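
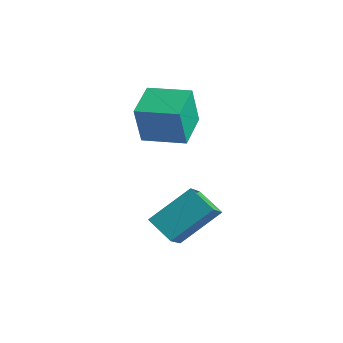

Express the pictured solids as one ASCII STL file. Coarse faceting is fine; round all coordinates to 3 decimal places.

solid 
facet normal -0.870 -0.058 0.490
outer loop
vertex 0.255 2.451 -1.654
vertex -0.308 3.456 -2.534
vertex -0.4 0.907 -2.999
endloop
endfacet
facet normal 0.389 -0.693 0.607
outer loop
vertex 0.748 0.984 -3.646
vertex 0.255 2.451 -1.654
vertex -0.4 0.907 -2.999
endloop
endfacet
facet normal -0.870 -0.058 0.490
outer loop
vertex -0.4 0.907 -2.999
vertex -0.308 3.456 -2.534
vertex -0.963 1.912 -3.879
endloop
endfacet
facet normal -0.304 -0.718 -0.626
outer loop
vertex -0.963 1.912 -3.879
vertex 0.748 0.984 -3.646
vertex -0.4 0.907 -2.999
endloop
endfacet
facet normal 0.304 0.718 0.626
outer loop
vertex 0.255 2.451 -1.654
vertex 0.84 3.533 -3.181
vertex -0.308 3.456 -2.534
endloop
endfacet
facet normal 0.389 -0.693 0.607
outer loop
vertex 1.403 2.528 -2.301
vertex 0.255 2.451 -1.654
vertex 0.748 0.984 -3.646
endloop
endfacet
facet normal 0.304 0.718 0.626
outer loop
vertex 1.403 2.528 -2.301
vertex 0.84 3.533 -3.181
vertex 0.255 2.451 -1.654
endloop
endfacet
facet normal -0.389 0.693 -0.607
outer loop
vertex -0.308 3.456 -2.534
vertex 0.84 3.533 -3.181
vertex -0.963 1.912 -3.879
endloop
endfacet
facet normal -0.304 -0.718 -0.626
outer loop
vertex 0.185 1.989 -4.526
vertex 0.748 0.984 -3.646
vertex -0.963 1.912 -3.879
endloop
endfacet
facet normal -0.389 0.693 -0.607
outer loop
vertex -0.963 1.912 -3.879
vertex 0.84 3.533 -3.181
vertex 0.185 1.989 -4.526
endloop
endfacet
facet normal 0.870 0.058 -0.490
outer loop
vertex 0.185 1.989 -4.526
vertex 1.403 2.528 -2.301
vertex 0.748 0.984 -3.646
endloop
endfacet
facet normal 0.870 0.058 -0.490
outer loop
vertex 0.84 3.533 -3.181
vertex 1.403 2.528 -2.301
vertex 0.185 1.989 -4.526
endloop
endfacet
facet normal -0.492 0.840 0.226
outer loop
vertex -3.61 3.794 1.657
vertex -2.028 4.68 1.809
vertex -3.684 4.234 -0.138
endloop
endfacet
facet normal -0.869 -0.487 -0.084
outer loop
vertex -2.832 2.78 -0.529
vertex -3.61 3.794 1.657
vertex -3.684 4.234 -0.138
endloop
endfacet
facet normal -0.492 0.841 0.226
outer loop
vertex -3.684 4.234 -0.138
vertex -2.028 4.68 1.809
vertex -2.101 5.12 0.014
endloop
endfacet
facet normal -0.040 0.238 -0.971
outer loop
vertex -2.101 5.12 0.014
vertex -2.832 2.78 -0.529
vertex -3.684 4.234 -0.138
endloop
endfacet
facet normal 0.040 -0.238 0.971
outer loop
vertex -3.61 3.794 1.657
vertex -1.176 3.226 1.418
vertex -2.028 4.68 1.809
endloop
endfacet
facet normal -0.870 -0.486 -0.084
outer loop
vertex -2.759 2.34 1.266
vertex -3.61 3.794 1.657
vertex -2.832 2.78 -0.529
endloop
endfacet
facet normal 0.040 -0.238 0.971
outer loop
vertex -2.759 2.34 1.266
vertex -1.176 3.226 1.418
vertex -3.61 3.794 1.657
endloop
endfacet
facet normal 0.869 0.487 0.084
outer loop
vertex -2.028 4.68 1.809
vertex -1.176 3.226 1.418
vertex -2.101 5.12 0.014
endloop
endfacet
facet normal -0.040 0.238 -0.971
outer loop
vertex -1.25 3.666 -0.377
vertex -2.832 2.78 -0.529
vertex -2.101 5.12 0.014
endloop
endfacet
facet normal 0.870 0.487 0.083
outer loop
vertex -2.101 5.12 0.014
vertex -1.176 3.226 1.418
vertex -1.25 3.666 -0.377
endloop
endfacet
facet normal 0.492 -0.840 -0.226
outer loop
vertex -1.25 3.666 -0.377
vertex -2.759 2.34 1.266
vertex -2.832 2.78 -0.529
endloop
endfacet
facet normal 0.492 -0.841 -0.226
outer loop
vertex -1.176 3.226 1.418
vertex -2.759 2.34 1.266
vertex -1.25 3.666 -0.377
endloop
endfacet

endsolid


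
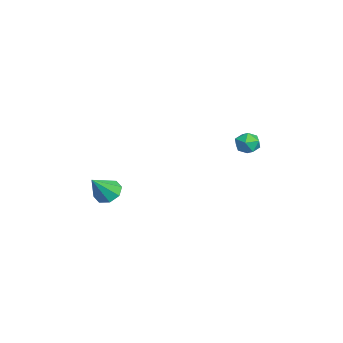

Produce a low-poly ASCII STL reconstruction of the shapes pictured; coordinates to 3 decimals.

solid 
facet normal 0.564 0.253 0.786
outer loop
vertex -1.831 3.589 2.542
vertex -2.115 3.109 2.9
vertex -1.568 2.981 2.549
endloop
endfacet
facet normal 0.903 0.393 0.175
outer loop
vertex -1.831 3.589 2.542
vertex -1.568 2.981 2.549
vertex -1.605 3.319 1.981
endloop
endfacet
facet normal 0.500 0.842 -0.204
outer loop
vertex -1.831 3.589 2.542
vertex -1.605 3.319 1.981
vertex -2.175 3.657 1.98
endloop
endfacet
facet normal -0.091 0.981 0.174
outer loop
vertex -1.831 3.589 2.542
vertex -2.175 3.657 1.98
vertex -2.49 3.527 2.548
endloop
endfacet
facet normal -0.051 0.616 0.786
outer loop
vertex -1.831 3.589 2.542
vertex -2.49 3.527 2.548
vertex -2.115 3.109 2.9
endloop
endfacet
facet normal 0.957 -0.218 -0.192
outer loop
vertex -1.605 3.319 1.981
vertex -1.568 2.981 2.549
vertex -1.75 2.673 1.992
endloop
endfacet
facet normal 0.408 -0.443 0.798
outer loop
vertex -1.568 2.981 2.549
vertex -2.115 3.109 2.9
vertex -2.065 2.543 2.56
endloop
endfacet
facet normal -0.586 0.145 0.797
outer loop
vertex -2.115 3.109 2.9
vertex -2.49 3.527 2.548
vertex -2.635 2.881 2.559
endloop
endfacet
facet normal -0.651 0.734 -0.193
outer loop
vertex -2.49 3.527 2.548
vertex -2.175 3.657 1.98
vertex -2.672 3.219 1.991
endloop
endfacet
facet normal 0.304 0.510 -0.805
outer loop
vertex -2.175 3.657 1.98
vertex -1.605 3.319 1.981
vertex -2.125 3.091 1.64
endloop
endfacet
facet normal 0.091 -0.981 -0.174
outer loop
vertex -2.409 2.611 1.998
vertex -1.75 2.673 1.992
vertex -2.065 2.543 2.56
endloop
endfacet
facet normal -0.500 -0.842 0.204
outer loop
vertex -2.409 2.611 1.998
vertex -2.065 2.543 2.56
vertex -2.635 2.881 2.559
endloop
endfacet
facet normal -0.903 -0.393 -0.175
outer loop
vertex -2.409 2.611 1.998
vertex -2.635 2.881 2.559
vertex -2.672 3.219 1.991
endloop
endfacet
facet normal -0.564 -0.253 -0.786
outer loop
vertex -2.409 2.611 1.998
vertex -2.672 3.219 1.991
vertex -2.125 3.091 1.64
endloop
endfacet
facet normal 0.051 -0.616 -0.786
outer loop
vertex -2.409 2.611 1.998
vertex -2.125 3.091 1.64
vertex -1.75 2.673 1.992
endloop
endfacet
facet normal 0.651 -0.734 0.193
outer loop
vertex -2.065 2.543 2.56
vertex -1.75 2.673 1.992
vertex -1.568 2.981 2.549
endloop
endfacet
facet normal -0.304 -0.510 0.805
outer loop
vertex -2.635 2.881 2.559
vertex -2.065 2.543 2.56
vertex -2.115 3.109 2.9
endloop
endfacet
facet normal -0.957 0.218 0.192
outer loop
vertex -2.672 3.219 1.991
vertex -2.635 2.881 2.559
vertex -2.49 3.527 2.548
endloop
endfacet
facet normal -0.408 0.443 -0.798
outer loop
vertex -2.125 3.091 1.64
vertex -2.672 3.219 1.991
vertex -2.175 3.657 1.98
endloop
endfacet
facet normal 0.586 -0.145 -0.797
outer loop
vertex -1.75 2.673 1.992
vertex -2.125 3.091 1.64
vertex -1.605 3.319 1.981
endloop
endfacet
facet normal -0.480 0.448 -0.754
outer loop
vertex -1.569 -3.424 -1.185
vertex -1.968 -3.056 -0.712
vertex -1.34 -2.943 -1.045
endloop
endfacet
facet normal 0.901 -0.357 -0.246
outer loop
vertex -1.569 -3.424 -1.185
vertex -1.34 -2.943 -1.045
vertex -1.252 -3.724 0.412
endloop
endfacet
facet normal -0.480 0.449 -0.754
outer loop
vertex -1.34 -2.943 -1.045
vertex -1.968 -3.056 -0.712
vertex -1.478 -2.528 -0.71
endloop
endfacet
facet normal 0.963 0.256 0.079
outer loop
vertex -1.34 -2.943 -1.045
vertex -1.478 -2.528 -0.71
vertex -1.252 -3.724 0.412
endloop
endfacet
facet normal -0.480 0.448 -0.754
outer loop
vertex -1.478 -2.528 -0.71
vertex -1.968 -3.056 -0.712
vertex -1.904 -2.422 -0.376
endloop
endfacet
facet normal 0.576 0.615 0.539
outer loop
vertex -1.478 -2.528 -0.71
vertex -1.904 -2.422 -0.376
vertex -1.252 -3.724 0.412
endloop
endfacet
facet normal -0.482 0.448 -0.753
outer loop
vertex -1.904 -2.422 -0.376
vertex -1.968 -3.056 -0.712
vertex -2.367 -2.688 -0.238
endloop
endfacet
facet normal -0.033 0.505 0.862
outer loop
vertex -1.904 -2.422 -0.376
vertex -2.367 -2.688 -0.238
vertex -1.252 -3.724 0.412
endloop
endfacet
facet normal -0.481 0.448 -0.753
outer loop
vertex -2.367 -2.688 -0.238
vertex -1.968 -3.056 -0.712
vertex -2.596 -3.169 -0.378
endloop
endfacet
facet normal -0.509 -0.008 0.861
outer loop
vertex -2.367 -2.688 -0.238
vertex -2.596 -3.169 -0.378
vertex -1.252 -3.724 0.412
endloop
endfacet
facet normal -0.481 0.448 -0.753
outer loop
vertex -2.596 -3.169 -0.378
vertex -1.968 -3.056 -0.712
vertex -2.458 -3.584 -0.713
endloop
endfacet
facet normal -0.571 -0.622 0.535
outer loop
vertex -2.596 -3.169 -0.378
vertex -2.458 -3.584 -0.713
vertex -1.252 -3.724 0.412
endloop
endfacet
facet normal -0.480 0.447 -0.755
outer loop
vertex -2.458 -3.584 -0.713
vertex -1.968 -3.056 -0.712
vertex -2.032 -3.69 -1.047
endloop
endfacet
facet normal -0.184 -0.980 0.076
outer loop
vertex -2.458 -3.584 -0.713
vertex -2.032 -3.69 -1.047
vertex -1.252 -3.724 0.412
endloop
endfacet
facet normal -0.481 0.447 -0.754
outer loop
vertex -2.032 -3.69 -1.047
vertex -1.968 -3.056 -0.712
vertex -1.569 -3.424 -1.185
endloop
endfacet
facet normal 0.426 -0.870 -0.248
outer loop
vertex -2.032 -3.69 -1.047
vertex -1.569 -3.424 -1.185
vertex -1.252 -3.724 0.412
endloop
endfacet

endsolid


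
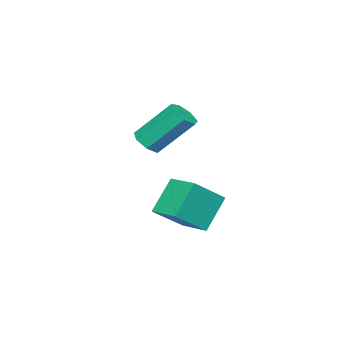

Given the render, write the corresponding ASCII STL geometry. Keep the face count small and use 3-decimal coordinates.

solid 
facet normal -0.598 0.097 0.796
outer loop
vertex 0.384 0.006 -0.511
vertex 0.763 1.221 -0.374
vertex -0.838 0.497 -1.489
endloop
endfacet
facet normal -0.296 -0.949 -0.107
outer loop
vertex 0.137 0.339 -2.786
vertex 0.384 0.006 -0.511
vertex -0.838 0.497 -1.489
endloop
endfacet
facet normal -0.598 0.097 0.796
outer loop
vertex -0.838 0.497 -1.489
vertex 0.763 1.221 -0.374
vertex -0.459 1.712 -1.352
endloop
endfacet
facet normal -0.745 0.300 -0.596
outer loop
vertex -0.459 1.712 -1.352
vertex 0.137 0.339 -2.786
vertex -0.838 0.497 -1.489
endloop
endfacet
facet normal 0.745 -0.300 0.596
outer loop
vertex 0.384 0.006 -0.511
vertex 1.738 1.063 -1.671
vertex 0.763 1.221 -0.374
endloop
endfacet
facet normal -0.296 -0.949 -0.107
outer loop
vertex 1.359 -0.152 -1.808
vertex 0.384 0.006 -0.511
vertex 0.137 0.339 -2.786
endloop
endfacet
facet normal 0.745 -0.300 0.596
outer loop
vertex 1.359 -0.152 -1.808
vertex 1.738 1.063 -1.671
vertex 0.384 0.006 -0.511
endloop
endfacet
facet normal 0.296 0.949 0.107
outer loop
vertex 0.763 1.221 -0.374
vertex 1.738 1.063 -1.671
vertex -0.459 1.712 -1.352
endloop
endfacet
facet normal -0.745 0.300 -0.596
outer loop
vertex 0.516 1.554 -2.649
vertex 0.137 0.339 -2.786
vertex -0.459 1.712 -1.352
endloop
endfacet
facet normal 0.296 0.949 0.107
outer loop
vertex -0.459 1.712 -1.352
vertex 1.738 1.063 -1.671
vertex 0.516 1.554 -2.649
endloop
endfacet
facet normal 0.598 -0.097 -0.796
outer loop
vertex 0.516 1.554 -2.649
vertex 1.359 -0.152 -1.808
vertex 0.137 0.339 -2.786
endloop
endfacet
facet normal 0.598 -0.097 -0.796
outer loop
vertex 1.738 1.063 -1.671
vertex 1.359 -0.152 -1.808
vertex 0.516 1.554 -2.649
endloop
endfacet
facet normal 0.290 -0.613 -0.735
outer loop
vertex 1.325 -0.807 1.479
vertex 0.769 -0.729 1.195
vertex 1.297 -0.393 1.123
endloop
endfacet
facet normal 0.956 0.226 0.188
outer loop
vertex 1.325 -0.807 1.479
vertex 1.297 -0.393 1.123
vertex 0.768 0.371 2.89
endloop
endfacet
facet normal 0.956 0.227 0.188
outer loop
vertex 0.768 0.371 2.89
vertex 1.297 -0.393 1.123
vertex 0.74 0.784 2.534
endloop
endfacet
facet normal -0.290 0.614 0.735
outer loop
vertex 0.768 0.371 2.89
vertex 0.74 0.784 2.534
vertex 0.211 0.449 2.605
endloop
endfacet
facet normal 0.290 -0.613 -0.735
outer loop
vertex 1.297 -0.393 1.123
vertex 0.769 -0.729 1.195
vertex 0.871 -0.232 0.821
endloop
endfacet
facet normal 0.555 0.733 -0.392
outer loop
vertex 1.297 -0.393 1.123
vertex 0.871 -0.232 0.821
vertex 0.74 0.784 2.534
endloop
endfacet
facet normal 0.556 0.733 -0.392
outer loop
vertex 0.74 0.784 2.534
vertex 0.871 -0.232 0.821
vertex 0.314 0.945 2.231
endloop
endfacet
facet normal -0.290 0.614 0.734
outer loop
vertex 0.74 0.784 2.534
vertex 0.314 0.945 2.231
vertex 0.211 0.449 2.605
endloop
endfacet
facet normal 0.290 -0.613 -0.735
outer loop
vertex 0.871 -0.232 0.821
vertex 0.769 -0.729 1.195
vertex 0.368 -0.445 0.8
endloop
endfacet
facet normal -0.263 0.687 -0.677
outer loop
vertex 0.871 -0.232 0.821
vertex 0.368 -0.445 0.8
vertex 0.314 0.945 2.231
endloop
endfacet
facet normal -0.263 0.687 -0.677
outer loop
vertex 0.314 0.945 2.231
vertex 0.368 -0.445 0.8
vertex -0.189 0.732 2.21
endloop
endfacet
facet normal -0.291 0.614 0.734
outer loop
vertex 0.314 0.945 2.231
vertex -0.189 0.732 2.21
vertex 0.211 0.449 2.605
endloop
endfacet
facet normal 0.290 -0.613 -0.735
outer loop
vertex 0.368 -0.445 0.8
vertex 0.769 -0.729 1.195
vertex 0.166 -0.872 1.076
endloop
endfacet
facet normal -0.883 0.125 -0.453
outer loop
vertex 0.368 -0.445 0.8
vertex 0.166 -0.872 1.076
vertex -0.189 0.732 2.21
endloop
endfacet
facet normal -0.883 0.124 -0.453
outer loop
vertex -0.189 0.732 2.21
vertex 0.166 -0.872 1.076
vertex -0.391 0.306 2.487
endloop
endfacet
facet normal -0.290 0.615 0.734
outer loop
vertex -0.189 0.732 2.21
vertex -0.391 0.306 2.487
vertex 0.211 0.449 2.605
endloop
endfacet
facet normal 0.290 -0.613 -0.735
outer loop
vertex 0.166 -0.872 1.076
vertex 0.769 -0.729 1.195
vertex 0.419 -1.191 1.442
endloop
endfacet
facet normal -0.838 -0.533 0.114
outer loop
vertex 0.166 -0.872 1.076
vertex 0.419 -1.191 1.442
vertex -0.391 0.306 2.487
endloop
endfacet
facet normal -0.838 -0.533 0.114
outer loop
vertex -0.391 0.306 2.487
vertex 0.419 -1.191 1.442
vertex -0.138 -0.013 2.853
endloop
endfacet
facet normal -0.290 0.613 0.735
outer loop
vertex -0.391 0.306 2.487
vertex -0.138 -0.013 2.853
vertex 0.211 0.449 2.605
endloop
endfacet
facet normal 0.290 -0.613 -0.735
outer loop
vertex 0.419 -1.191 1.442
vertex 0.769 -0.729 1.195
vertex 0.934 -1.162 1.621
endloop
endfacet
facet normal -0.162 -0.788 0.594
outer loop
vertex 0.419 -1.191 1.442
vertex 0.934 -1.162 1.621
vertex -0.138 -0.013 2.853
endloop
endfacet
facet normal -0.162 -0.788 0.594
outer loop
vertex -0.138 -0.013 2.853
vertex 0.934 -1.162 1.621
vertex 0.377 0.016 3.032
endloop
endfacet
facet normal -0.290 0.613 0.735
outer loop
vertex -0.138 -0.013 2.853
vertex 0.377 0.016 3.032
vertex 0.211 0.449 2.605
endloop
endfacet
facet normal 0.290 -0.613 -0.735
outer loop
vertex 0.934 -1.162 1.621
vertex 0.769 -0.729 1.195
vertex 1.325 -0.807 1.479
endloop
endfacet
facet normal 0.636 -0.450 0.627
outer loop
vertex 0.934 -1.162 1.621
vertex 1.325 -0.807 1.479
vertex 0.377 0.016 3.032
endloop
endfacet
facet normal 0.636 -0.450 0.627
outer loop
vertex 0.377 0.016 3.032
vertex 1.325 -0.807 1.479
vertex 0.768 0.371 2.89
endloop
endfacet
facet normal -0.290 0.613 0.735
outer loop
vertex 0.377 0.016 3.032
vertex 0.768 0.371 2.89
vertex 0.211 0.449 2.605
endloop
endfacet

endsolid


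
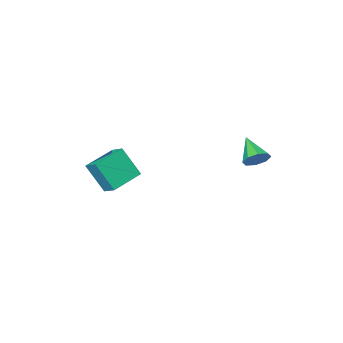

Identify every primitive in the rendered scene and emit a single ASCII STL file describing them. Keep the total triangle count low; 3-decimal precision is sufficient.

solid 
facet normal 0.215 0.791 -0.573
outer loop
vertex -0.141 3.991 -0.636
vertex -0.384 3.594 -1.275
vertex -0.73 4.07 -0.748
endloop
endfacet
facet normal -0.150 0.243 0.958
outer loop
vertex -0.141 3.991 -0.636
vertex -0.73 4.07 -0.748
vertex -0.756 2.226 -0.285
endloop
endfacet
facet normal 0.216 0.791 -0.573
outer loop
vertex -0.73 4.07 -0.748
vertex -0.384 3.594 -1.275
vertex -1.116 3.871 -1.168
endloop
endfacet
facet normal -0.764 0.167 0.623
outer loop
vertex -0.73 4.07 -0.748
vertex -1.116 3.871 -1.168
vertex -0.756 2.226 -0.285
endloop
endfacet
facet normal 0.216 0.791 -0.572
outer loop
vertex -1.116 3.871 -1.168
vertex -0.384 3.594 -1.275
vertex -1.073 3.51 -1.651
endloop
endfacet
facet normal -0.981 -0.187 0.052
outer loop
vertex -1.116 3.871 -1.168
vertex -1.073 3.51 -1.651
vertex -0.756 2.226 -0.285
endloop
endfacet
facet normal 0.216 0.791 -0.572
outer loop
vertex -1.073 3.51 -1.651
vertex -0.384 3.594 -1.275
vertex -0.627 3.198 -1.914
endloop
endfacet
facet normal -0.673 -0.610 -0.417
outer loop
vertex -1.073 3.51 -1.651
vertex -0.627 3.198 -1.914
vertex -0.756 2.226 -0.285
endloop
endfacet
facet normal 0.215 0.791 -0.572
outer loop
vertex -0.627 3.198 -1.914
vertex -0.384 3.594 -1.275
vertex -0.038 3.119 -1.802
endloop
endfacet
facet normal -0.017 -0.858 -0.513
outer loop
vertex -0.627 3.198 -1.914
vertex -0.038 3.119 -1.802
vertex -0.756 2.226 -0.285
endloop
endfacet
facet normal 0.215 0.791 -0.572
outer loop
vertex -0.038 3.119 -1.802
vertex -0.384 3.594 -1.275
vertex 0.348 3.318 -1.382
endloop
endfacet
facet normal 0.597 -0.782 -0.178
outer loop
vertex -0.038 3.119 -1.802
vertex 0.348 3.318 -1.382
vertex -0.756 2.226 -0.285
endloop
endfacet
facet normal 0.215 0.791 -0.573
outer loop
vertex 0.348 3.318 -1.382
vertex -0.384 3.594 -1.275
vertex 0.306 3.679 -0.899
endloop
endfacet
facet normal 0.814 -0.429 0.392
outer loop
vertex 0.348 3.318 -1.382
vertex 0.306 3.679 -0.899
vertex -0.756 2.226 -0.285
endloop
endfacet
facet normal 0.215 0.791 -0.573
outer loop
vertex 0.306 3.679 -0.899
vertex -0.384 3.594 -1.275
vertex -0.141 3.991 -0.636
endloop
endfacet
facet normal 0.505 -0.004 0.863
outer loop
vertex 0.306 3.679 -0.899
vertex -0.141 3.991 -0.636
vertex -0.756 2.226 -0.285
endloop
endfacet
facet normal -0.283 0.437 -0.854
outer loop
vertex 2.275 -2.987 -4.23
vertex 4.25 -2.704 -4.741
vertex 2.284 -3.911 -4.706
endloop
endfacet
facet normal -0.959 -0.137 0.248
outer loop
vertex 2.87 -4.816 -2.939
vertex 2.275 -2.987 -4.23
vertex 2.284 -3.911 -4.706
endloop
endfacet
facet normal -0.283 0.437 -0.854
outer loop
vertex 2.284 -3.911 -4.706
vertex 4.25 -2.704 -4.741
vertex 4.259 -3.629 -5.217
endloop
endfacet
facet normal 0.008 -0.889 -0.458
outer loop
vertex 4.259 -3.629 -5.217
vertex 2.87 -4.816 -2.939
vertex 2.284 -3.911 -4.706
endloop
endfacet
facet normal -0.009 0.889 0.458
outer loop
vertex 2.275 -2.987 -4.23
vertex 4.836 -3.609 -2.974
vertex 4.25 -2.704 -4.741
endloop
endfacet
facet normal -0.959 -0.137 0.248
outer loop
vertex 2.861 -3.891 -2.463
vertex 2.275 -2.987 -4.23
vertex 2.87 -4.816 -2.939
endloop
endfacet
facet normal -0.009 0.889 0.458
outer loop
vertex 2.861 -3.891 -2.463
vertex 4.836 -3.609 -2.974
vertex 2.275 -2.987 -4.23
endloop
endfacet
facet normal 0.959 0.137 -0.248
outer loop
vertex 4.25 -2.704 -4.741
vertex 4.836 -3.609 -2.974
vertex 4.259 -3.629 -5.217
endloop
endfacet
facet normal 0.009 -0.889 -0.458
outer loop
vertex 4.845 -4.533 -3.45
vertex 2.87 -4.816 -2.939
vertex 4.259 -3.629 -5.217
endloop
endfacet
facet normal 0.959 0.137 -0.248
outer loop
vertex 4.259 -3.629 -5.217
vertex 4.836 -3.609 -2.974
vertex 4.845 -4.533 -3.45
endloop
endfacet
facet normal 0.283 -0.437 0.854
outer loop
vertex 4.845 -4.533 -3.45
vertex 2.861 -3.891 -2.463
vertex 2.87 -4.816 -2.939
endloop
endfacet
facet normal 0.283 -0.437 0.854
outer loop
vertex 4.836 -3.609 -2.974
vertex 2.861 -3.891 -2.463
vertex 4.845 -4.533 -3.45
endloop
endfacet

endsolid


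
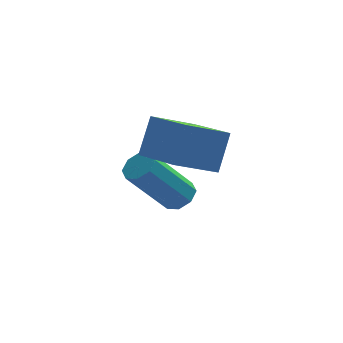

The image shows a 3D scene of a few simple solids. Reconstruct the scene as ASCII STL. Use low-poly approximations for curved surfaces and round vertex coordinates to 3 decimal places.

solid 
facet normal 0.594 0.123 -0.795
outer loop
vertex -1.381 4.115 -3.377
vertex -1.782 3.868 -3.715
vertex -1.667 4.41 -3.545
endloop
endfacet
facet normal 0.481 0.737 0.474
outer loop
vertex -1.381 4.115 -3.377
vertex -1.667 4.41 -3.545
vertex -2.597 3.86 -1.747
endloop
endfacet
facet normal 0.482 0.736 0.475
outer loop
vertex -2.597 3.86 -1.747
vertex -1.667 4.41 -3.545
vertex -2.883 4.155 -1.914
endloop
endfacet
facet normal -0.593 -0.125 0.795
outer loop
vertex -2.597 3.86 -1.747
vertex -2.883 4.155 -1.914
vertex -2.998 3.612 -2.085
endloop
endfacet
facet normal 0.592 0.124 -0.796
outer loop
vertex -1.667 4.41 -3.545
vertex -1.782 3.868 -3.715
vertex -2.021 4.387 -3.812
endloop
endfacet
facet normal -0.116 0.991 0.068
outer loop
vertex -1.667 4.41 -3.545
vertex -2.021 4.387 -3.812
vertex -2.883 4.155 -1.914
endloop
endfacet
facet normal -0.116 0.991 0.068
outer loop
vertex -2.883 4.155 -1.914
vertex -2.021 4.387 -3.812
vertex -3.237 4.132 -2.182
endloop
endfacet
facet normal -0.594 -0.125 0.795
outer loop
vertex -2.883 4.155 -1.914
vertex -3.237 4.132 -2.182
vertex -2.998 3.612 -2.085
endloop
endfacet
facet normal 0.593 0.125 -0.795
outer loop
vertex -2.021 4.387 -3.812
vertex -1.782 3.868 -3.715
vertex -2.235 4.06 -4.023
endloop
endfacet
facet normal -0.645 0.665 -0.377
outer loop
vertex -2.021 4.387 -3.812
vertex -2.235 4.06 -4.023
vertex -3.237 4.132 -2.182
endloop
endfacet
facet normal -0.645 0.664 -0.377
outer loop
vertex -3.237 4.132 -2.182
vertex -2.235 4.06 -4.023
vertex -3.451 3.805 -2.392
endloop
endfacet
facet normal -0.592 -0.124 0.796
outer loop
vertex -3.237 4.132 -2.182
vertex -3.451 3.805 -2.392
vertex -2.998 3.612 -2.085
endloop
endfacet
facet normal 0.593 0.124 -0.795
outer loop
vertex -2.235 4.06 -4.023
vertex -1.782 3.868 -3.715
vertex -2.183 3.62 -4.053
endloop
endfacet
facet normal -0.797 -0.053 -0.602
outer loop
vertex -2.235 4.06 -4.023
vertex -2.183 3.62 -4.053
vertex -3.451 3.805 -2.392
endloop
endfacet
facet normal -0.797 -0.052 -0.602
outer loop
vertex -3.451 3.805 -2.392
vertex -2.183 3.62 -4.053
vertex -3.399 3.365 -2.423
endloop
endfacet
facet normal -0.593 -0.126 0.795
outer loop
vertex -3.451 3.805 -2.392
vertex -3.399 3.365 -2.423
vertex -2.998 3.612 -2.085
endloop
endfacet
facet normal 0.593 0.125 -0.795
outer loop
vertex -2.183 3.62 -4.053
vertex -1.782 3.868 -3.715
vertex -1.897 3.325 -3.886
endloop
endfacet
facet normal -0.482 -0.736 -0.475
outer loop
vertex -2.183 3.62 -4.053
vertex -1.897 3.325 -3.886
vertex -3.399 3.365 -2.423
endloop
endfacet
facet normal -0.482 -0.737 -0.474
outer loop
vertex -3.399 3.365 -2.423
vertex -1.897 3.325 -3.886
vertex -3.113 3.07 -2.255
endloop
endfacet
facet normal -0.594 -0.123 0.795
outer loop
vertex -3.399 3.365 -2.423
vertex -3.113 3.07 -2.255
vertex -2.998 3.612 -2.085
endloop
endfacet
facet normal 0.594 0.125 -0.795
outer loop
vertex -1.897 3.325 -3.886
vertex -1.782 3.868 -3.715
vertex -1.543 3.348 -3.618
endloop
endfacet
facet normal 0.116 -0.991 -0.068
outer loop
vertex -1.897 3.325 -3.886
vertex -1.543 3.348 -3.618
vertex -3.113 3.07 -2.255
endloop
endfacet
facet normal 0.116 -0.991 -0.068
outer loop
vertex -3.113 3.07 -2.255
vertex -1.543 3.348 -3.618
vertex -2.759 3.093 -1.988
endloop
endfacet
facet normal -0.592 -0.124 0.796
outer loop
vertex -3.113 3.07 -2.255
vertex -2.759 3.093 -1.988
vertex -2.998 3.612 -2.085
endloop
endfacet
facet normal 0.592 0.124 -0.796
outer loop
vertex -1.543 3.348 -3.618
vertex -1.782 3.868 -3.715
vertex -1.329 3.675 -3.408
endloop
endfacet
facet normal 0.645 -0.664 0.377
outer loop
vertex -1.543 3.348 -3.618
vertex -1.329 3.675 -3.408
vertex -2.759 3.093 -1.988
endloop
endfacet
facet normal 0.645 -0.665 0.377
outer loop
vertex -2.759 3.093 -1.988
vertex -1.329 3.675 -3.408
vertex -2.545 3.42 -1.777
endloop
endfacet
facet normal -0.593 -0.125 0.795
outer loop
vertex -2.759 3.093 -1.988
vertex -2.545 3.42 -1.777
vertex -2.998 3.612 -2.085
endloop
endfacet
facet normal 0.593 0.126 -0.795
outer loop
vertex -1.329 3.675 -3.408
vertex -1.782 3.868 -3.715
vertex -1.381 4.115 -3.377
endloop
endfacet
facet normal 0.797 0.052 0.602
outer loop
vertex -1.329 3.675 -3.408
vertex -1.381 4.115 -3.377
vertex -2.545 3.42 -1.777
endloop
endfacet
facet normal 0.796 0.053 0.602
outer loop
vertex -2.545 3.42 -1.777
vertex -1.381 4.115 -3.377
vertex -2.597 3.86 -1.747
endloop
endfacet
facet normal -0.593 -0.124 0.795
outer loop
vertex -2.545 3.42 -1.777
vertex -2.597 3.86 -1.747
vertex -2.998 3.612 -2.085
endloop
endfacet
facet normal -0.867 -0.209 0.452
outer loop
vertex -1.933 1.926 0.613
vertex -2.656 3.554 -0.02
vertex -2.367 1.296 -0.511
endloop
endfacet
facet normal 0.383 -0.861 0.335
outer loop
vertex -1.084 1.606 -1.18
vertex -1.933 1.926 0.613
vertex -2.367 1.296 -0.511
endloop
endfacet
facet normal -0.867 -0.209 0.452
outer loop
vertex -2.367 1.296 -0.511
vertex -2.656 3.554 -0.02
vertex -3.09 2.924 -1.144
endloop
endfacet
facet normal -0.319 -0.463 -0.827
outer loop
vertex -3.09 2.924 -1.144
vertex -1.084 1.606 -1.18
vertex -2.367 1.296 -0.511
endloop
endfacet
facet normal 0.319 0.463 0.827
outer loop
vertex -1.933 1.926 0.613
vertex -1.373 3.864 -0.689
vertex -2.656 3.554 -0.02
endloop
endfacet
facet normal 0.383 -0.861 0.335
outer loop
vertex -0.65 2.236 -0.056
vertex -1.933 1.926 0.613
vertex -1.084 1.606 -1.18
endloop
endfacet
facet normal 0.319 0.463 0.827
outer loop
vertex -0.65 2.236 -0.056
vertex -1.373 3.864 -0.689
vertex -1.933 1.926 0.613
endloop
endfacet
facet normal -0.383 0.861 -0.335
outer loop
vertex -2.656 3.554 -0.02
vertex -1.373 3.864 -0.689
vertex -3.09 2.924 -1.144
endloop
endfacet
facet normal -0.319 -0.463 -0.827
outer loop
vertex -1.807 3.234 -1.813
vertex -1.084 1.606 -1.18
vertex -3.09 2.924 -1.144
endloop
endfacet
facet normal -0.383 0.861 -0.335
outer loop
vertex -3.09 2.924 -1.144
vertex -1.373 3.864 -0.689
vertex -1.807 3.234 -1.813
endloop
endfacet
facet normal 0.867 0.209 -0.452
outer loop
vertex -1.807 3.234 -1.813
vertex -0.65 2.236 -0.056
vertex -1.084 1.606 -1.18
endloop
endfacet
facet normal 0.867 0.209 -0.452
outer loop
vertex -1.373 3.864 -0.689
vertex -0.65 2.236 -0.056
vertex -1.807 3.234 -1.813
endloop
endfacet

endsolid


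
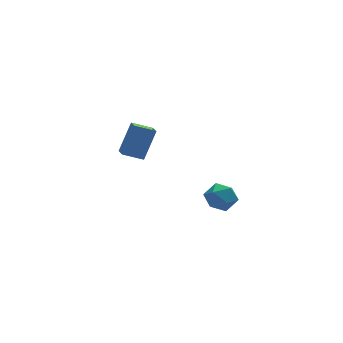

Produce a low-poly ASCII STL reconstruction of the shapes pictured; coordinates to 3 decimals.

solid 
facet normal -0.426 -0.272 -0.863
outer loop
vertex -0.819 2.768 -1.98
vertex -1.893 2.993 -1.52
vertex -0.766 3.626 -2.277
endloop
endfacet
facet normal 0.903 -0.190 -0.387
outer loop
vertex 0.053 4.147 -0.62
vertex -0.819 2.768 -1.98
vertex -0.766 3.626 -2.277
endloop
endfacet
facet normal -0.427 -0.271 -0.863
outer loop
vertex -0.766 3.626 -2.277
vertex -1.893 2.993 -1.52
vertex -1.84 3.852 -1.816
endloop
endfacet
facet normal 0.059 0.944 -0.326
outer loop
vertex -1.84 3.852 -1.816
vertex 0.053 4.147 -0.62
vertex -0.766 3.626 -2.277
endloop
endfacet
facet normal -0.058 -0.944 0.326
outer loop
vertex -0.819 2.768 -1.98
vertex -1.074 3.514 0.137
vertex -1.893 2.993 -1.52
endloop
endfacet
facet normal 0.903 -0.189 -0.387
outer loop
vertex -0.0 3.288 -0.324
vertex -0.819 2.768 -1.98
vertex 0.053 4.147 -0.62
endloop
endfacet
facet normal -0.059 -0.944 0.325
outer loop
vertex -0.0 3.288 -0.324
vertex -1.074 3.514 0.137
vertex -0.819 2.768 -1.98
endloop
endfacet
facet normal -0.903 0.189 0.387
outer loop
vertex -1.893 2.993 -1.52
vertex -1.074 3.514 0.137
vertex -1.84 3.852 -1.816
endloop
endfacet
facet normal 0.058 0.944 -0.325
outer loop
vertex -1.021 4.372 -0.16
vertex 0.053 4.147 -0.62
vertex -1.84 3.852 -1.816
endloop
endfacet
facet normal -0.902 0.190 0.387
outer loop
vertex -1.84 3.852 -1.816
vertex -1.074 3.514 0.137
vertex -1.021 4.372 -0.16
endloop
endfacet
facet normal 0.426 0.271 0.863
outer loop
vertex -1.021 4.372 -0.16
vertex -0.0 3.288 -0.324
vertex 0.053 4.147 -0.62
endloop
endfacet
facet normal 0.427 0.272 0.862
outer loop
vertex -1.074 3.514 0.137
vertex -0.0 3.288 -0.324
vertex -1.021 4.372 -0.16
endloop
endfacet
facet normal -0.099 0.010 0.995
outer loop
vertex 1.263 -2.541 -0.667
vertex 0.843 -3.341 -0.701
vertex 1.742 -3.307 -0.612
endloop
endfacet
facet normal 0.488 0.362 0.794
outer loop
vertex 1.263 -2.541 -0.667
vertex 1.742 -3.307 -0.612
vertex 2.046 -2.618 -1.113
endloop
endfacet
facet normal 0.289 0.889 0.354
outer loop
vertex 1.263 -2.541 -0.667
vertex 2.046 -2.618 -1.113
vertex 1.335 -2.228 -1.512
endloop
endfacet
facet normal -0.420 0.862 0.284
outer loop
vertex 1.263 -2.541 -0.667
vertex 1.335 -2.228 -1.512
vertex 0.591 -2.674 -1.257
endloop
endfacet
facet normal -0.660 0.318 0.680
outer loop
vertex 1.263 -2.541 -0.667
vertex 0.591 -2.674 -1.257
vertex 0.843 -3.341 -0.701
endloop
endfacet
facet normal 0.901 -0.088 0.425
outer loop
vertex 2.046 -2.618 -1.113
vertex 1.742 -3.307 -0.612
vertex 2.109 -3.466 -1.423
endloop
endfacet
facet normal -0.049 -0.659 0.751
outer loop
vertex 1.742 -3.307 -0.612
vertex 0.843 -3.341 -0.701
vertex 1.365 -3.912 -1.168
endloop
endfacet
facet normal -0.957 -0.160 0.242
outer loop
vertex 0.843 -3.341 -0.701
vertex 0.591 -2.674 -1.257
vertex 0.654 -3.522 -1.567
endloop
endfacet
facet normal -0.568 0.720 -0.398
outer loop
vertex 0.591 -2.674 -1.257
vertex 1.335 -2.228 -1.512
vertex 0.958 -2.833 -2.068
endloop
endfacet
facet normal 0.579 0.763 -0.286
outer loop
vertex 1.335 -2.228 -1.512
vertex 2.046 -2.618 -1.113
vertex 1.857 -2.799 -1.979
endloop
endfacet
facet normal 0.420 -0.862 -0.284
outer loop
vertex 1.437 -3.599 -2.013
vertex 2.109 -3.466 -1.423
vertex 1.365 -3.912 -1.168
endloop
endfacet
facet normal -0.289 -0.889 -0.354
outer loop
vertex 1.437 -3.599 -2.013
vertex 1.365 -3.912 -1.168
vertex 0.654 -3.522 -1.567
endloop
endfacet
facet normal -0.488 -0.362 -0.794
outer loop
vertex 1.437 -3.599 -2.013
vertex 0.654 -3.522 -1.567
vertex 0.958 -2.833 -2.068
endloop
endfacet
facet normal 0.099 -0.010 -0.995
outer loop
vertex 1.437 -3.599 -2.013
vertex 0.958 -2.833 -2.068
vertex 1.857 -2.799 -1.979
endloop
endfacet
facet normal 0.660 -0.318 -0.680
outer loop
vertex 1.437 -3.599 -2.013
vertex 1.857 -2.799 -1.979
vertex 2.109 -3.466 -1.423
endloop
endfacet
facet normal 0.568 -0.720 0.398
outer loop
vertex 1.365 -3.912 -1.168
vertex 2.109 -3.466 -1.423
vertex 1.742 -3.307 -0.612
endloop
endfacet
facet normal -0.579 -0.763 0.286
outer loop
vertex 0.654 -3.522 -1.567
vertex 1.365 -3.912 -1.168
vertex 0.843 -3.341 -0.701
endloop
endfacet
facet normal -0.901 0.088 -0.425
outer loop
vertex 0.958 -2.833 -2.068
vertex 0.654 -3.522 -1.567
vertex 0.591 -2.674 -1.257
endloop
endfacet
facet normal 0.049 0.659 -0.751
outer loop
vertex 1.857 -2.799 -1.979
vertex 0.958 -2.833 -2.068
vertex 1.335 -2.228 -1.512
endloop
endfacet
facet normal 0.957 0.160 -0.242
outer loop
vertex 2.109 -3.466 -1.423
vertex 1.857 -2.799 -1.979
vertex 2.046 -2.618 -1.113
endloop
endfacet

endsolid


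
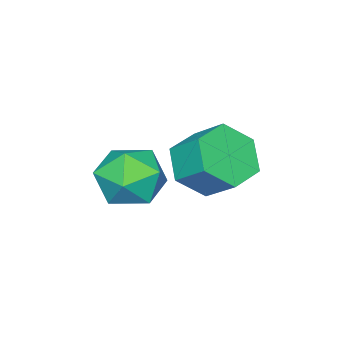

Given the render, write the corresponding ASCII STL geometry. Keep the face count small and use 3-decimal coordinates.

solid 
facet normal -0.048 -0.770 -0.636
outer loop
vertex -2.059 -0.608 -0.858
vertex -2.998 -0.592 -0.806
vertex -2.554 -0.081 -1.458
endloop
endfacet
facet normal 0.849 0.305 -0.432
outer loop
vertex -2.059 -0.608 -0.858
vertex -2.554 -0.081 -1.458
vertex -2.004 0.276 -0.125
endloop
endfacet
facet normal 0.849 0.304 -0.432
outer loop
vertex -2.004 0.276 -0.125
vertex -2.554 -0.081 -1.458
vertex -2.499 0.804 -0.726
endloop
endfacet
facet normal 0.048 0.770 0.637
outer loop
vertex -2.004 0.276 -0.125
vertex -2.499 0.804 -0.726
vertex -2.942 0.292 -0.074
endloop
endfacet
facet normal -0.048 -0.770 -0.636
outer loop
vertex -2.554 -0.081 -1.458
vertex -2.998 -0.592 -0.806
vertex -3.493 -0.065 -1.406
endloop
endfacet
facet normal -0.032 0.638 -0.769
outer loop
vertex -2.554 -0.081 -1.458
vertex -3.493 -0.065 -1.406
vertex -2.499 0.804 -0.726
endloop
endfacet
facet normal -0.032 0.638 -0.769
outer loop
vertex -2.499 0.804 -0.726
vertex -3.493 -0.065 -1.406
vertex -3.437 0.82 -0.674
endloop
endfacet
facet normal 0.048 0.769 0.637
outer loop
vertex -2.499 0.804 -0.726
vertex -3.437 0.82 -0.674
vertex -2.942 0.292 -0.074
endloop
endfacet
facet normal -0.048 -0.770 -0.637
outer loop
vertex -3.493 -0.065 -1.406
vertex -2.998 -0.592 -0.806
vertex -3.936 -0.576 -0.755
endloop
endfacet
facet normal -0.880 0.334 -0.337
outer loop
vertex -3.493 -0.065 -1.406
vertex -3.936 -0.576 -0.755
vertex -3.437 0.82 -0.674
endloop
endfacet
facet normal -0.880 0.334 -0.337
outer loop
vertex -3.437 0.82 -0.674
vertex -3.936 -0.576 -0.755
vertex -3.881 0.308 -0.022
endloop
endfacet
facet normal 0.048 0.769 0.637
outer loop
vertex -3.437 0.82 -0.674
vertex -3.881 0.308 -0.022
vertex -2.942 0.292 -0.074
endloop
endfacet
facet normal -0.048 -0.770 -0.637
outer loop
vertex -3.936 -0.576 -0.755
vertex -2.998 -0.592 -0.806
vertex -3.441 -1.104 -0.154
endloop
endfacet
facet normal -0.849 -0.305 0.431
outer loop
vertex -3.936 -0.576 -0.755
vertex -3.441 -1.104 -0.154
vertex -3.881 0.308 -0.022
endloop
endfacet
facet normal -0.849 -0.305 0.432
outer loop
vertex -3.881 0.308 -0.022
vertex -3.441 -1.104 -0.154
vertex -3.386 -0.219 0.578
endloop
endfacet
facet normal 0.048 0.770 0.636
outer loop
vertex -3.881 0.308 -0.022
vertex -3.386 -0.219 0.578
vertex -2.942 0.292 -0.074
endloop
endfacet
facet normal -0.048 -0.769 -0.637
outer loop
vertex -3.441 -1.104 -0.154
vertex -2.998 -0.592 -0.806
vertex -2.503 -1.12 -0.206
endloop
endfacet
facet normal 0.032 -0.638 0.769
outer loop
vertex -3.441 -1.104 -0.154
vertex -2.503 -1.12 -0.206
vertex -3.386 -0.219 0.578
endloop
endfacet
facet normal 0.032 -0.638 0.769
outer loop
vertex -3.386 -0.219 0.578
vertex -2.503 -1.12 -0.206
vertex -2.447 -0.235 0.526
endloop
endfacet
facet normal 0.048 0.770 0.636
outer loop
vertex -3.386 -0.219 0.578
vertex -2.447 -0.235 0.526
vertex -2.942 0.292 -0.074
endloop
endfacet
facet normal -0.048 -0.769 -0.637
outer loop
vertex -2.503 -1.12 -0.206
vertex -2.998 -0.592 -0.806
vertex -2.059 -0.608 -0.858
endloop
endfacet
facet normal 0.880 -0.334 0.337
outer loop
vertex -2.503 -1.12 -0.206
vertex -2.059 -0.608 -0.858
vertex -2.447 -0.235 0.526
endloop
endfacet
facet normal 0.880 -0.334 0.337
outer loop
vertex -2.447 -0.235 0.526
vertex -2.059 -0.608 -0.858
vertex -2.004 0.276 -0.125
endloop
endfacet
facet normal 0.048 0.770 0.637
outer loop
vertex -2.447 -0.235 0.526
vertex -2.004 0.276 -0.125
vertex -2.942 0.292 -0.074
endloop
endfacet
facet normal -0.348 -0.315 0.883
outer loop
vertex -3.259 -2.254 -1.104
vertex -2.754 -3.121 -1.214
vertex -2.313 -2.334 -0.76
endloop
endfacet
facet normal -0.284 0.397 0.873
outer loop
vertex -3.259 -2.254 -1.104
vertex -2.313 -2.334 -0.76
vertex -2.607 -1.495 -1.237
endloop
endfacet
facet normal -0.684 0.647 0.338
outer loop
vertex -3.259 -2.254 -1.104
vertex -2.607 -1.495 -1.237
vertex -3.23 -1.763 -1.985
endloop
endfacet
facet normal -0.996 0.089 0.017
outer loop
vertex -3.259 -2.254 -1.104
vertex -3.23 -1.763 -1.985
vertex -3.32 -2.768 -1.971
endloop
endfacet
facet normal -0.788 -0.504 0.354
outer loop
vertex -3.259 -2.254 -1.104
vertex -3.32 -2.768 -1.971
vertex -2.754 -3.121 -1.214
endloop
endfacet
facet normal 0.398 0.555 0.731
outer loop
vertex -2.607 -1.495 -1.237
vertex -2.313 -2.334 -0.76
vertex -1.7 -1.892 -1.429
endloop
endfacet
facet normal 0.294 -0.596 0.747
outer loop
vertex -2.313 -2.334 -0.76
vertex -2.754 -3.121 -1.214
vertex -1.79 -2.897 -1.415
endloop
endfacet
facet normal -0.418 -0.902 -0.108
outer loop
vertex -2.754 -3.121 -1.214
vertex -3.32 -2.768 -1.971
vertex -2.413 -3.165 -2.163
endloop
endfacet
facet normal -0.755 0.059 -0.653
outer loop
vertex -3.32 -2.768 -1.971
vertex -3.23 -1.763 -1.985
vertex -2.707 -2.326 -2.64
endloop
endfacet
facet normal -0.251 0.959 -0.135
outer loop
vertex -3.23 -1.763 -1.985
vertex -2.607 -1.495 -1.237
vertex -2.266 -1.539 -2.186
endloop
endfacet
facet normal 0.996 -0.089 -0.017
outer loop
vertex -1.761 -2.406 -2.296
vertex -1.7 -1.892 -1.429
vertex -1.79 -2.897 -1.415
endloop
endfacet
facet normal 0.684 -0.647 -0.338
outer loop
vertex -1.761 -2.406 -2.296
vertex -1.79 -2.897 -1.415
vertex -2.413 -3.165 -2.163
endloop
endfacet
facet normal 0.284 -0.397 -0.873
outer loop
vertex -1.761 -2.406 -2.296
vertex -2.413 -3.165 -2.163
vertex -2.707 -2.326 -2.64
endloop
endfacet
facet normal 0.348 0.315 -0.883
outer loop
vertex -1.761 -2.406 -2.296
vertex -2.707 -2.326 -2.64
vertex -2.266 -1.539 -2.186
endloop
endfacet
facet normal 0.788 0.504 -0.354
outer loop
vertex -1.761 -2.406 -2.296
vertex -2.266 -1.539 -2.186
vertex -1.7 -1.892 -1.429
endloop
endfacet
facet normal 0.755 -0.059 0.653
outer loop
vertex -1.79 -2.897 -1.415
vertex -1.7 -1.892 -1.429
vertex -2.313 -2.334 -0.76
endloop
endfacet
facet normal 0.251 -0.959 0.135
outer loop
vertex -2.413 -3.165 -2.163
vertex -1.79 -2.897 -1.415
vertex -2.754 -3.121 -1.214
endloop
endfacet
facet normal -0.398 -0.555 -0.731
outer loop
vertex -2.707 -2.326 -2.64
vertex -2.413 -3.165 -2.163
vertex -3.32 -2.768 -1.971
endloop
endfacet
facet normal -0.294 0.596 -0.747
outer loop
vertex -2.266 -1.539 -2.186
vertex -2.707 -2.326 -2.64
vertex -3.23 -1.763 -1.985
endloop
endfacet
facet normal 0.418 0.902 0.108
outer loop
vertex -1.7 -1.892 -1.429
vertex -2.266 -1.539 -2.186
vertex -2.607 -1.495 -1.237
endloop
endfacet

endsolid


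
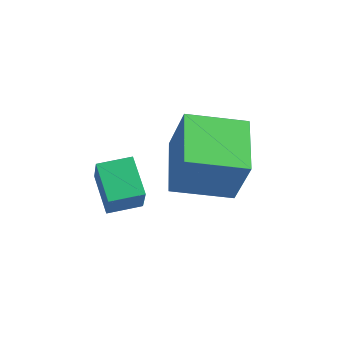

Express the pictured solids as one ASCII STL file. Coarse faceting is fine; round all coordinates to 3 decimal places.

solid 
facet normal -0.670 0.674 0.311
outer loop
vertex 1.117 3.367 2.804
vertex 2.389 4.834 2.365
vertex 0.377 3.467 0.992
endloop
endfacet
facet normal -0.639 -0.737 0.220
outer loop
vertex 1.751 2.086 0.355
vertex 1.117 3.367 2.804
vertex 0.377 3.467 0.992
endloop
endfacet
facet normal -0.670 0.674 0.311
outer loop
vertex 0.377 3.467 0.992
vertex 2.389 4.834 2.365
vertex 1.648 4.934 0.553
endloop
endfacet
facet normal -0.378 0.051 -0.925
outer loop
vertex 1.648 4.934 0.553
vertex 1.751 2.086 0.355
vertex 0.377 3.467 0.992
endloop
endfacet
facet normal 0.378 -0.051 0.925
outer loop
vertex 1.117 3.367 2.804
vertex 3.763 3.453 1.728
vertex 2.389 4.834 2.365
endloop
endfacet
facet normal -0.638 -0.737 0.220
outer loop
vertex 2.492 1.986 2.167
vertex 1.117 3.367 2.804
vertex 1.751 2.086 0.355
endloop
endfacet
facet normal 0.378 -0.050 0.925
outer loop
vertex 2.492 1.986 2.167
vertex 3.763 3.453 1.728
vertex 1.117 3.367 2.804
endloop
endfacet
facet normal 0.639 0.737 -0.221
outer loop
vertex 2.389 4.834 2.365
vertex 3.763 3.453 1.728
vertex 1.648 4.934 0.553
endloop
endfacet
facet normal -0.378 0.051 -0.925
outer loop
vertex 3.023 3.553 -0.084
vertex 1.751 2.086 0.355
vertex 1.648 4.934 0.553
endloop
endfacet
facet normal 0.639 0.737 -0.220
outer loop
vertex 1.648 4.934 0.553
vertex 3.763 3.453 1.728
vertex 3.023 3.553 -0.084
endloop
endfacet
facet normal 0.670 -0.674 -0.311
outer loop
vertex 3.023 3.553 -0.084
vertex 2.492 1.986 2.167
vertex 1.751 2.086 0.355
endloop
endfacet
facet normal 0.670 -0.674 -0.311
outer loop
vertex 3.763 3.453 1.728
vertex 2.492 1.986 2.167
vertex 3.023 3.553 -0.084
endloop
endfacet
facet normal -0.433 0.333 -0.838
outer loop
vertex -1.217 1.841 -0.528
vertex -0.656 2.828 -0.426
vertex -0.108 1.291 -1.32
endloop
endfacet
facet normal -0.493 -0.866 -0.089
outer loop
vertex 0.516 0.812 -0.114
vertex -1.217 1.841 -0.528
vertex -0.108 1.291 -1.32
endloop
endfacet
facet normal -0.433 0.333 -0.838
outer loop
vertex -0.108 1.291 -1.32
vertex -0.656 2.828 -0.426
vertex 0.454 2.278 -1.218
endloop
endfacet
facet normal 0.755 -0.374 -0.539
outer loop
vertex 0.454 2.278 -1.218
vertex 0.516 0.812 -0.114
vertex -0.108 1.291 -1.32
endloop
endfacet
facet normal -0.755 0.373 0.539
outer loop
vertex -1.217 1.841 -0.528
vertex -0.032 2.349 0.78
vertex -0.656 2.828 -0.426
endloop
endfacet
facet normal -0.493 -0.866 -0.089
outer loop
vertex -0.594 1.362 0.678
vertex -1.217 1.841 -0.528
vertex 0.516 0.812 -0.114
endloop
endfacet
facet normal -0.755 0.374 0.539
outer loop
vertex -0.594 1.362 0.678
vertex -0.032 2.349 0.78
vertex -1.217 1.841 -0.528
endloop
endfacet
facet normal 0.492 0.866 0.089
outer loop
vertex -0.656 2.828 -0.426
vertex -0.032 2.349 0.78
vertex 0.454 2.278 -1.218
endloop
endfacet
facet normal 0.755 -0.374 -0.539
outer loop
vertex 1.077 1.799 -0.012
vertex 0.516 0.812 -0.114
vertex 0.454 2.278 -1.218
endloop
endfacet
facet normal 0.493 0.866 0.089
outer loop
vertex 0.454 2.278 -1.218
vertex -0.032 2.349 0.78
vertex 1.077 1.799 -0.012
endloop
endfacet
facet normal 0.433 -0.333 0.838
outer loop
vertex 1.077 1.799 -0.012
vertex -0.594 1.362 0.678
vertex 0.516 0.812 -0.114
endloop
endfacet
facet normal 0.433 -0.333 0.838
outer loop
vertex -0.032 2.349 0.78
vertex -0.594 1.362 0.678
vertex 1.077 1.799 -0.012
endloop
endfacet

endsolid


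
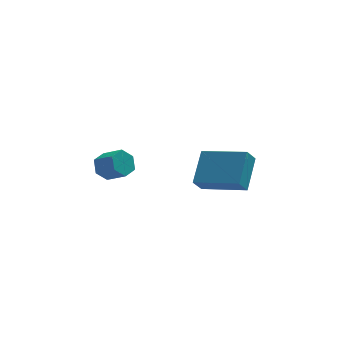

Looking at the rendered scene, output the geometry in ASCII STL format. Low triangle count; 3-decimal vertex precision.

solid 
facet normal -0.490 -0.419 0.764
outer loop
vertex 2.581 -1.772 2.111
vertex 0.93 -0.687 1.647
vertex 2.053 -3.012 1.093
endloop
endfacet
facet normal 0.814 -0.534 0.229
outer loop
vertex 2.45 -2.673 0.473
vertex 2.581 -1.772 2.111
vertex 2.053 -3.012 1.093
endloop
endfacet
facet normal -0.490 -0.419 0.764
outer loop
vertex 2.053 -3.012 1.093
vertex 0.93 -0.687 1.647
vertex 0.401 -1.927 0.628
endloop
endfacet
facet normal -0.313 -0.735 -0.602
outer loop
vertex 0.401 -1.927 0.628
vertex 2.45 -2.673 0.473
vertex 2.053 -3.012 1.093
endloop
endfacet
facet normal 0.313 0.734 0.602
outer loop
vertex 2.581 -1.772 2.111
vertex 1.327 -0.348 1.027
vertex 0.93 -0.687 1.647
endloop
endfacet
facet normal 0.813 -0.535 0.229
outer loop
vertex 2.979 -1.433 1.492
vertex 2.581 -1.772 2.111
vertex 2.45 -2.673 0.473
endloop
endfacet
facet normal 0.312 0.734 0.603
outer loop
vertex 2.979 -1.433 1.492
vertex 1.327 -0.348 1.027
vertex 2.581 -1.772 2.111
endloop
endfacet
facet normal -0.813 0.535 -0.228
outer loop
vertex 0.93 -0.687 1.647
vertex 1.327 -0.348 1.027
vertex 0.401 -1.927 0.628
endloop
endfacet
facet normal -0.313 -0.734 -0.603
outer loop
vertex 0.799 -1.588 0.009
vertex 2.45 -2.673 0.473
vertex 0.401 -1.927 0.628
endloop
endfacet
facet normal -0.813 0.535 -0.230
outer loop
vertex 0.401 -1.927 0.628
vertex 1.327 -0.348 1.027
vertex 0.799 -1.588 0.009
endloop
endfacet
facet normal 0.490 0.419 -0.764
outer loop
vertex 0.799 -1.588 0.009
vertex 2.979 -1.433 1.492
vertex 2.45 -2.673 0.473
endloop
endfacet
facet normal 0.490 0.419 -0.764
outer loop
vertex 1.327 -0.348 1.027
vertex 2.979 -1.433 1.492
vertex 0.799 -1.588 0.009
endloop
endfacet
facet normal -0.641 0.579 -0.505
outer loop
vertex -2.686 -2.735 1.945
vertex -3.123 -2.817 2.406
vertex -2.71 -2.33 2.44
endloop
endfacet
facet normal 0.768 0.514 -0.383
outer loop
vertex -2.686 -2.735 1.945
vertex -2.71 -2.33 2.44
vertex -2.04 -3.321 2.454
endloop
endfacet
facet normal 0.767 0.513 -0.384
outer loop
vertex -2.04 -3.321 2.454
vertex -2.71 -2.33 2.44
vertex -2.063 -2.916 2.949
endloop
endfacet
facet normal 0.640 -0.580 0.504
outer loop
vertex -2.04 -3.321 2.454
vertex -2.063 -2.916 2.949
vertex -2.477 -3.403 2.914
endloop
endfacet
facet normal -0.641 0.579 -0.504
outer loop
vertex -2.71 -2.33 2.44
vertex -3.123 -2.817 2.406
vertex -3.146 -2.412 2.901
endloop
endfacet
facet normal 0.353 0.805 0.477
outer loop
vertex -2.71 -2.33 2.44
vertex -3.146 -2.412 2.901
vertex -2.063 -2.916 2.949
endloop
endfacet
facet normal 0.353 0.804 0.478
outer loop
vertex -2.063 -2.916 2.949
vertex -3.146 -2.412 2.901
vertex -2.5 -2.998 3.41
endloop
endfacet
facet normal 0.640 -0.580 0.504
outer loop
vertex -2.063 -2.916 2.949
vertex -2.5 -2.998 3.41
vertex -2.477 -3.403 2.914
endloop
endfacet
facet normal -0.640 0.580 -0.504
outer loop
vertex -3.146 -2.412 2.901
vertex -3.123 -2.817 2.406
vertex -3.56 -2.899 2.866
endloop
endfacet
facet normal -0.415 0.291 0.862
outer loop
vertex -3.146 -2.412 2.901
vertex -3.56 -2.899 2.866
vertex -2.5 -2.998 3.41
endloop
endfacet
facet normal -0.415 0.291 0.862
outer loop
vertex -2.5 -2.998 3.41
vertex -3.56 -2.899 2.866
vertex -2.914 -3.485 3.375
endloop
endfacet
facet normal 0.640 -0.580 0.504
outer loop
vertex -2.5 -2.998 3.41
vertex -2.914 -3.485 3.375
vertex -2.477 -3.403 2.914
endloop
endfacet
facet normal -0.640 0.580 -0.504
outer loop
vertex -3.56 -2.899 2.866
vertex -3.123 -2.817 2.406
vertex -3.537 -3.304 2.371
endloop
endfacet
facet normal -0.768 -0.513 0.384
outer loop
vertex -3.56 -2.899 2.866
vertex -3.537 -3.304 2.371
vertex -2.914 -3.485 3.375
endloop
endfacet
facet normal -0.767 -0.514 0.383
outer loop
vertex -2.914 -3.485 3.375
vertex -3.537 -3.304 2.371
vertex -2.89 -3.89 2.88
endloop
endfacet
facet normal 0.641 -0.579 0.505
outer loop
vertex -2.914 -3.485 3.375
vertex -2.89 -3.89 2.88
vertex -2.477 -3.403 2.914
endloop
endfacet
facet normal -0.640 0.580 -0.504
outer loop
vertex -3.537 -3.304 2.371
vertex -3.123 -2.817 2.406
vertex -3.1 -3.222 1.91
endloop
endfacet
facet normal -0.353 -0.805 -0.478
outer loop
vertex -3.537 -3.304 2.371
vertex -3.1 -3.222 1.91
vertex -2.89 -3.89 2.88
endloop
endfacet
facet normal -0.354 -0.804 -0.477
outer loop
vertex -2.89 -3.89 2.88
vertex -3.1 -3.222 1.91
vertex -2.454 -3.808 2.419
endloop
endfacet
facet normal 0.641 -0.579 0.504
outer loop
vertex -2.89 -3.89 2.88
vertex -2.454 -3.808 2.419
vertex -2.477 -3.403 2.914
endloop
endfacet
facet normal -0.640 0.580 -0.504
outer loop
vertex -3.1 -3.222 1.91
vertex -3.123 -2.817 2.406
vertex -2.686 -2.735 1.945
endloop
endfacet
facet normal 0.415 -0.291 -0.862
outer loop
vertex -3.1 -3.222 1.91
vertex -2.686 -2.735 1.945
vertex -2.454 -3.808 2.419
endloop
endfacet
facet normal 0.415 -0.291 -0.862
outer loop
vertex -2.454 -3.808 2.419
vertex -2.686 -2.735 1.945
vertex -2.04 -3.321 2.454
endloop
endfacet
facet normal 0.640 -0.580 0.504
outer loop
vertex -2.454 -3.808 2.419
vertex -2.04 -3.321 2.454
vertex -2.477 -3.403 2.914
endloop
endfacet

endsolid


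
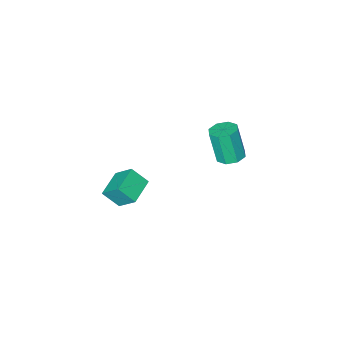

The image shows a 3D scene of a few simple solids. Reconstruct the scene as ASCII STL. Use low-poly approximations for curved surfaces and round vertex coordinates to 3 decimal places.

solid 
facet normal -0.056 0.287 -0.956
outer loop
vertex -2.54 -3.535 2.276
vertex -3.239 -3.429 2.349
vertex -2.658 -3.029 2.435
endloop
endfacet
facet normal 0.975 0.224 0.011
outer loop
vertex -2.54 -3.535 2.276
vertex -2.658 -3.029 2.435
vertex -2.443 -4.038 3.938
endloop
endfacet
facet normal 0.975 0.224 0.011
outer loop
vertex -2.443 -4.038 3.938
vertex -2.658 -3.029 2.435
vertex -2.561 -3.532 4.098
endloop
endfacet
facet normal 0.056 -0.289 0.956
outer loop
vertex -2.443 -4.038 3.938
vertex -2.561 -3.532 4.098
vertex -3.141 -3.931 4.011
endloop
endfacet
facet normal -0.057 0.288 -0.956
outer loop
vertex -2.658 -3.029 2.435
vertex -3.239 -3.429 2.349
vertex -3.116 -2.757 2.544
endloop
endfacet
facet normal 0.536 0.816 0.216
outer loop
vertex -2.658 -3.029 2.435
vertex -3.116 -2.757 2.544
vertex -2.561 -3.532 4.098
endloop
endfacet
facet normal 0.536 0.816 0.216
outer loop
vertex -2.561 -3.532 4.098
vertex -3.116 -2.757 2.544
vertex -3.019 -3.26 4.207
endloop
endfacet
facet normal 0.056 -0.289 0.956
outer loop
vertex -2.561 -3.532 4.098
vertex -3.019 -3.26 4.207
vertex -3.141 -3.931 4.011
endloop
endfacet
facet normal -0.057 0.288 -0.956
outer loop
vertex -3.116 -2.757 2.544
vertex -3.239 -3.429 2.349
vertex -3.646 -2.879 2.539
endloop
endfacet
facet normal -0.217 0.931 0.294
outer loop
vertex -3.116 -2.757 2.544
vertex -3.646 -2.879 2.539
vertex -3.019 -3.26 4.207
endloop
endfacet
facet normal -0.217 0.931 0.294
outer loop
vertex -3.019 -3.26 4.207
vertex -3.646 -2.879 2.539
vertex -3.548 -3.382 4.202
endloop
endfacet
facet normal 0.058 -0.290 0.955
outer loop
vertex -3.019 -3.26 4.207
vertex -3.548 -3.382 4.202
vertex -3.141 -3.931 4.011
endloop
endfacet
facet normal -0.056 0.289 -0.956
outer loop
vertex -3.646 -2.879 2.539
vertex -3.239 -3.429 2.349
vertex -3.937 -3.322 2.422
endloop
endfacet
facet normal -0.842 0.500 0.201
outer loop
vertex -3.646 -2.879 2.539
vertex -3.937 -3.322 2.422
vertex -3.548 -3.382 4.202
endloop
endfacet
facet normal -0.842 0.501 0.201
outer loop
vertex -3.548 -3.382 4.202
vertex -3.937 -3.322 2.422
vertex -3.84 -3.825 4.084
endloop
endfacet
facet normal 0.056 -0.291 0.955
outer loop
vertex -3.548 -3.382 4.202
vertex -3.84 -3.825 4.084
vertex -3.141 -3.931 4.011
endloop
endfacet
facet normal -0.056 0.289 -0.956
outer loop
vertex -3.937 -3.322 2.422
vertex -3.239 -3.429 2.349
vertex -3.819 -3.828 2.262
endloop
endfacet
facet normal -0.975 -0.224 -0.011
outer loop
vertex -3.937 -3.322 2.422
vertex -3.819 -3.828 2.262
vertex -3.84 -3.825 4.084
endloop
endfacet
facet normal -0.975 -0.224 -0.011
outer loop
vertex -3.84 -3.825 4.084
vertex -3.819 -3.828 2.262
vertex -3.722 -4.331 3.925
endloop
endfacet
facet normal 0.056 -0.287 0.956
outer loop
vertex -3.84 -3.825 4.084
vertex -3.722 -4.331 3.925
vertex -3.141 -3.931 4.011
endloop
endfacet
facet normal -0.056 0.289 -0.956
outer loop
vertex -3.819 -3.828 2.262
vertex -3.239 -3.429 2.349
vertex -3.361 -4.1 2.153
endloop
endfacet
facet normal -0.536 -0.816 -0.216
outer loop
vertex -3.819 -3.828 2.262
vertex -3.361 -4.1 2.153
vertex -3.722 -4.331 3.925
endloop
endfacet
facet normal -0.536 -0.816 -0.216
outer loop
vertex -3.722 -4.331 3.925
vertex -3.361 -4.1 2.153
vertex -3.264 -4.603 3.816
endloop
endfacet
facet normal 0.057 -0.288 0.956
outer loop
vertex -3.722 -4.331 3.925
vertex -3.264 -4.603 3.816
vertex -3.141 -3.931 4.011
endloop
endfacet
facet normal -0.058 0.290 -0.955
outer loop
vertex -3.361 -4.1 2.153
vertex -3.239 -3.429 2.349
vertex -2.832 -3.978 2.158
endloop
endfacet
facet normal 0.217 -0.931 -0.294
outer loop
vertex -3.361 -4.1 2.153
vertex -2.832 -3.978 2.158
vertex -3.264 -4.603 3.816
endloop
endfacet
facet normal 0.217 -0.931 -0.294
outer loop
vertex -3.264 -4.603 3.816
vertex -2.832 -3.978 2.158
vertex -2.734 -4.481 3.821
endloop
endfacet
facet normal 0.057 -0.288 0.956
outer loop
vertex -3.264 -4.603 3.816
vertex -2.734 -4.481 3.821
vertex -3.141 -3.931 4.011
endloop
endfacet
facet normal -0.056 0.291 -0.955
outer loop
vertex -2.832 -3.978 2.158
vertex -3.239 -3.429 2.349
vertex -2.54 -3.535 2.276
endloop
endfacet
facet normal 0.842 -0.501 -0.201
outer loop
vertex -2.832 -3.978 2.158
vertex -2.54 -3.535 2.276
vertex -2.734 -4.481 3.821
endloop
endfacet
facet normal 0.842 -0.500 -0.201
outer loop
vertex -2.734 -4.481 3.821
vertex -2.54 -3.535 2.276
vertex -2.443 -4.038 3.938
endloop
endfacet
facet normal 0.056 -0.289 0.956
outer loop
vertex -2.734 -4.481 3.821
vertex -2.443 -4.038 3.938
vertex -3.141 -3.931 4.011
endloop
endfacet
facet normal -0.858 -0.480 0.184
outer loop
vertex 2.369 -4.393 3.653
vertex 2.086 -3.538 4.563
vertex 1.882 -3.796 2.94
endloop
endfacet
facet normal 0.222 -0.668 -0.711
outer loop
vertex 3.014 -3.162 2.697
vertex 2.369 -4.393 3.653
vertex 1.882 -3.796 2.94
endloop
endfacet
facet normal -0.858 -0.480 0.184
outer loop
vertex 1.882 -3.796 2.94
vertex 2.086 -3.538 4.563
vertex 1.599 -2.941 3.85
endloop
endfacet
facet normal -0.464 0.569 -0.679
outer loop
vertex 1.599 -2.941 3.85
vertex 3.014 -3.162 2.697
vertex 1.882 -3.796 2.94
endloop
endfacet
facet normal 0.464 -0.569 0.679
outer loop
vertex 2.369 -4.393 3.653
vertex 3.218 -2.904 4.32
vertex 2.086 -3.538 4.563
endloop
endfacet
facet normal 0.222 -0.668 -0.711
outer loop
vertex 3.501 -3.759 3.41
vertex 2.369 -4.393 3.653
vertex 3.014 -3.162 2.697
endloop
endfacet
facet normal 0.464 -0.569 0.679
outer loop
vertex 3.501 -3.759 3.41
vertex 3.218 -2.904 4.32
vertex 2.369 -4.393 3.653
endloop
endfacet
facet normal -0.222 0.668 0.711
outer loop
vertex 2.086 -3.538 4.563
vertex 3.218 -2.904 4.32
vertex 1.599 -2.941 3.85
endloop
endfacet
facet normal -0.464 0.569 -0.679
outer loop
vertex 2.731 -2.307 3.607
vertex 3.014 -3.162 2.697
vertex 1.599 -2.941 3.85
endloop
endfacet
facet normal -0.222 0.668 0.711
outer loop
vertex 1.599 -2.941 3.85
vertex 3.218 -2.904 4.32
vertex 2.731 -2.307 3.607
endloop
endfacet
facet normal 0.858 0.480 -0.184
outer loop
vertex 2.731 -2.307 3.607
vertex 3.501 -3.759 3.41
vertex 3.014 -3.162 2.697
endloop
endfacet
facet normal 0.858 0.480 -0.184
outer loop
vertex 3.218 -2.904 4.32
vertex 3.501 -3.759 3.41
vertex 2.731 -2.307 3.607
endloop
endfacet

endsolid


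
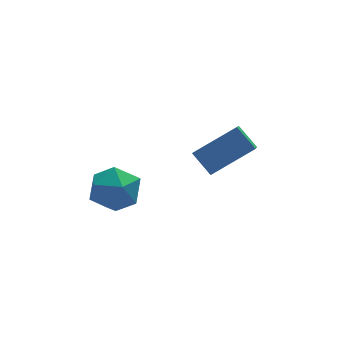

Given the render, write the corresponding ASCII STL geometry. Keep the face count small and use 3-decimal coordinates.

solid 
facet normal -0.868 -0.033 -0.496
outer loop
vertex -0.134 -2.756 -1.701
vertex -0.613 -1.921 -0.918
vertex 0.505 -1.249 -2.918
endloop
endfacet
facet normal 0.386 -0.673 -0.631
outer loop
vertex 2.353 -1.179 -1.862
vertex -0.134 -2.756 -1.701
vertex 0.505 -1.249 -2.918
endloop
endfacet
facet normal -0.868 -0.033 -0.496
outer loop
vertex 0.505 -1.249 -2.918
vertex -0.613 -1.921 -0.918
vertex 0.026 -0.414 -2.136
endloop
endfacet
facet normal 0.313 0.739 -0.597
outer loop
vertex 0.026 -0.414 -2.136
vertex 2.353 -1.179 -1.862
vertex 0.505 -1.249 -2.918
endloop
endfacet
facet normal -0.313 -0.739 0.597
outer loop
vertex -0.134 -2.756 -1.701
vertex 1.235 -1.851 0.138
vertex -0.613 -1.921 -0.918
endloop
endfacet
facet normal 0.386 -0.673 -0.631
outer loop
vertex 1.714 -2.686 -0.644
vertex -0.134 -2.756 -1.701
vertex 2.353 -1.179 -1.862
endloop
endfacet
facet normal -0.313 -0.739 0.597
outer loop
vertex 1.714 -2.686 -0.644
vertex 1.235 -1.851 0.138
vertex -0.134 -2.756 -1.701
endloop
endfacet
facet normal -0.386 0.673 0.631
outer loop
vertex -0.613 -1.921 -0.918
vertex 1.235 -1.851 0.138
vertex 0.026 -0.414 -2.136
endloop
endfacet
facet normal 0.313 0.739 -0.596
outer loop
vertex 1.874 -0.344 -1.079
vertex 2.353 -1.179 -1.862
vertex 0.026 -0.414 -2.136
endloop
endfacet
facet normal -0.386 0.673 0.631
outer loop
vertex 0.026 -0.414 -2.136
vertex 1.235 -1.851 0.138
vertex 1.874 -0.344 -1.079
endloop
endfacet
facet normal 0.868 0.033 0.496
outer loop
vertex 1.874 -0.344 -1.079
vertex 1.714 -2.686 -0.644
vertex 2.353 -1.179 -1.862
endloop
endfacet
facet normal 0.868 0.033 0.496
outer loop
vertex 1.235 -1.851 0.138
vertex 1.714 -2.686 -0.644
vertex 1.874 -0.344 -1.079
endloop
endfacet
facet normal -0.527 0.395 0.753
outer loop
vertex -3.847 0.794 -3.564
vertex -4.178 -0.315 -3.214
vertex -3.17 0.184 -2.77
endloop
endfacet
facet normal 0.034 0.806 0.591
outer loop
vertex -3.847 0.794 -3.564
vertex -3.17 0.184 -2.77
vertex -2.641 0.812 -3.657
endloop
endfacet
facet normal -0.022 0.995 -0.095
outer loop
vertex -3.847 0.794 -3.564
vertex -2.641 0.812 -3.657
vertex -3.323 0.702 -4.65
endloop
endfacet
facet normal -0.618 0.701 -0.357
outer loop
vertex -3.847 0.794 -3.564
vertex -3.323 0.702 -4.65
vertex -4.272 0.005 -4.376
endloop
endfacet
facet normal -0.929 0.330 0.166
outer loop
vertex -3.847 0.794 -3.564
vertex -4.272 0.005 -4.376
vertex -4.178 -0.315 -3.214
endloop
endfacet
facet normal 0.624 0.412 0.664
outer loop
vertex -2.641 0.812 -3.657
vertex -3.17 0.184 -2.77
vertex -2.228 -0.285 -3.364
endloop
endfacet
facet normal -0.283 -0.252 0.925
outer loop
vertex -3.17 0.184 -2.77
vertex -4.178 -0.315 -3.214
vertex -3.177 -0.982 -3.09
endloop
endfacet
facet normal -0.934 -0.358 -0.023
outer loop
vertex -4.178 -0.315 -3.214
vertex -4.272 0.005 -4.376
vertex -3.859 -1.092 -4.083
endloop
endfacet
facet normal -0.429 0.241 -0.871
outer loop
vertex -4.272 0.005 -4.376
vertex -3.323 0.702 -4.65
vertex -3.33 -0.464 -4.97
endloop
endfacet
facet normal 0.534 0.718 -0.446
outer loop
vertex -3.323 0.702 -4.65
vertex -2.641 0.812 -3.657
vertex -2.322 0.035 -4.526
endloop
endfacet
facet normal 0.618 -0.701 0.357
outer loop
vertex -2.653 -1.074 -4.176
vertex -2.228 -0.285 -3.364
vertex -3.177 -0.982 -3.09
endloop
endfacet
facet normal 0.022 -0.995 0.095
outer loop
vertex -2.653 -1.074 -4.176
vertex -3.177 -0.982 -3.09
vertex -3.859 -1.092 -4.083
endloop
endfacet
facet normal -0.034 -0.806 -0.591
outer loop
vertex -2.653 -1.074 -4.176
vertex -3.859 -1.092 -4.083
vertex -3.33 -0.464 -4.97
endloop
endfacet
facet normal 0.527 -0.395 -0.753
outer loop
vertex -2.653 -1.074 -4.176
vertex -3.33 -0.464 -4.97
vertex -2.322 0.035 -4.526
endloop
endfacet
facet normal 0.929 -0.330 -0.166
outer loop
vertex -2.653 -1.074 -4.176
vertex -2.322 0.035 -4.526
vertex -2.228 -0.285 -3.364
endloop
endfacet
facet normal 0.429 -0.241 0.871
outer loop
vertex -3.177 -0.982 -3.09
vertex -2.228 -0.285 -3.364
vertex -3.17 0.184 -2.77
endloop
endfacet
facet normal -0.534 -0.718 0.446
outer loop
vertex -3.859 -1.092 -4.083
vertex -3.177 -0.982 -3.09
vertex -4.178 -0.315 -3.214
endloop
endfacet
facet normal -0.624 -0.412 -0.664
outer loop
vertex -3.33 -0.464 -4.97
vertex -3.859 -1.092 -4.083
vertex -4.272 0.005 -4.376
endloop
endfacet
facet normal 0.283 0.252 -0.925
outer loop
vertex -2.322 0.035 -4.526
vertex -3.33 -0.464 -4.97
vertex -3.323 0.702 -4.65
endloop
endfacet
facet normal 0.934 0.358 0.023
outer loop
vertex -2.228 -0.285 -3.364
vertex -2.322 0.035 -4.526
vertex -2.641 0.812 -3.657
endloop
endfacet

endsolid


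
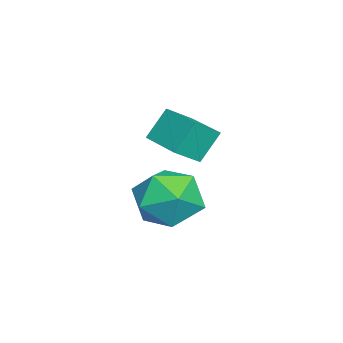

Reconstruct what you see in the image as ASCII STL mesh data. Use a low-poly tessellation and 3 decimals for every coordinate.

solid 
facet normal -0.354 0.906 0.233
outer loop
vertex -0.13 -1.805 -3.962
vertex -1.1 -2.217 -3.836
vertex -0.433 -2.168 -3.011
endloop
endfacet
facet normal 0.330 0.842 0.427
outer loop
vertex -0.13 -1.805 -3.962
vertex -0.433 -2.168 -3.011
vertex 0.547 -2.37 -3.37
endloop
endfacet
facet normal 0.710 0.686 -0.157
outer loop
vertex -0.13 -1.805 -3.962
vertex 0.547 -2.37 -3.37
vertex 0.484 -2.544 -4.415
endloop
endfacet
facet normal 0.262 0.653 -0.710
outer loop
vertex -0.13 -1.805 -3.962
vertex 0.484 -2.544 -4.415
vertex -0.534 -2.449 -4.703
endloop
endfacet
facet normal -0.396 0.789 -0.470
outer loop
vertex -0.13 -1.805 -3.962
vertex -0.534 -2.449 -4.703
vertex -1.1 -2.217 -3.836
endloop
endfacet
facet normal 0.381 0.291 0.877
outer loop
vertex 0.547 -2.37 -3.37
vertex -0.433 -2.168 -3.011
vertex -0.006 -3.131 -2.877
endloop
endfacet
facet normal -0.726 0.394 0.563
outer loop
vertex -0.433 -2.168 -3.011
vertex -1.1 -2.217 -3.836
vertex -1.024 -3.036 -3.165
endloop
endfacet
facet normal -0.793 0.205 -0.573
outer loop
vertex -1.1 -2.217 -3.836
vertex -0.534 -2.449 -4.703
vertex -1.087 -3.21 -4.21
endloop
endfacet
facet normal 0.271 -0.014 -0.962
outer loop
vertex -0.534 -2.449 -4.703
vertex 0.484 -2.544 -4.415
vertex -0.107 -3.412 -4.569
endloop
endfacet
facet normal 0.997 0.038 -0.066
outer loop
vertex 0.484 -2.544 -4.415
vertex 0.547 -2.37 -3.37
vertex 0.56 -3.363 -3.744
endloop
endfacet
facet normal -0.262 -0.653 0.710
outer loop
vertex -0.41 -3.775 -3.618
vertex -0.006 -3.131 -2.877
vertex -1.024 -3.036 -3.165
endloop
endfacet
facet normal -0.710 -0.686 0.157
outer loop
vertex -0.41 -3.775 -3.618
vertex -1.024 -3.036 -3.165
vertex -1.087 -3.21 -4.21
endloop
endfacet
facet normal -0.330 -0.842 -0.427
outer loop
vertex -0.41 -3.775 -3.618
vertex -1.087 -3.21 -4.21
vertex -0.107 -3.412 -4.569
endloop
endfacet
facet normal 0.354 -0.906 -0.233
outer loop
vertex -0.41 -3.775 -3.618
vertex -0.107 -3.412 -4.569
vertex 0.56 -3.363 -3.744
endloop
endfacet
facet normal 0.396 -0.789 0.470
outer loop
vertex -0.41 -3.775 -3.618
vertex 0.56 -3.363 -3.744
vertex -0.006 -3.131 -2.877
endloop
endfacet
facet normal -0.271 0.014 0.962
outer loop
vertex -1.024 -3.036 -3.165
vertex -0.006 -3.131 -2.877
vertex -0.433 -2.168 -3.011
endloop
endfacet
facet normal -0.997 -0.038 0.066
outer loop
vertex -1.087 -3.21 -4.21
vertex -1.024 -3.036 -3.165
vertex -1.1 -2.217 -3.836
endloop
endfacet
facet normal -0.381 -0.291 -0.877
outer loop
vertex -0.107 -3.412 -4.569
vertex -1.087 -3.21 -4.21
vertex -0.534 -2.449 -4.703
endloop
endfacet
facet normal 0.726 -0.394 -0.563
outer loop
vertex 0.56 -3.363 -3.744
vertex -0.107 -3.412 -4.569
vertex 0.484 -2.544 -4.415
endloop
endfacet
facet normal 0.793 -0.205 0.573
outer loop
vertex -0.006 -3.131 -2.877
vertex 0.56 -3.363 -3.744
vertex 0.547 -2.37 -3.37
endloop
endfacet
facet normal -0.723 -0.691 0.009
outer loop
vertex -3.238 -3.431 -1.922
vertex -3.817 -2.833 -2.496
vertex -2.801 -3.9 -2.852
endloop
endfacet
facet normal 0.572 -0.592 0.567
outer loop
vertex -1.803 -2.947 -2.864
vertex -3.238 -3.431 -1.922
vertex -2.801 -3.9 -2.852
endloop
endfacet
facet normal -0.723 -0.691 0.009
outer loop
vertex -2.801 -3.9 -2.852
vertex -3.817 -2.833 -2.496
vertex -3.379 -3.303 -3.426
endloop
endfacet
facet normal 0.387 -0.416 -0.823
outer loop
vertex -3.379 -3.303 -3.426
vertex -1.803 -2.947 -2.864
vertex -2.801 -3.9 -2.852
endloop
endfacet
facet normal -0.387 0.416 0.823
outer loop
vertex -3.238 -3.431 -1.922
vertex -2.819 -1.88 -2.508
vertex -3.817 -2.833 -2.496
endloop
endfacet
facet normal 0.572 -0.591 0.568
outer loop
vertex -2.241 -2.477 -1.934
vertex -3.238 -3.431 -1.922
vertex -1.803 -2.947 -2.864
endloop
endfacet
facet normal -0.388 0.416 0.823
outer loop
vertex -2.241 -2.477 -1.934
vertex -2.819 -1.88 -2.508
vertex -3.238 -3.431 -1.922
endloop
endfacet
facet normal -0.572 0.592 -0.568
outer loop
vertex -3.817 -2.833 -2.496
vertex -2.819 -1.88 -2.508
vertex -3.379 -3.303 -3.426
endloop
endfacet
facet normal 0.387 -0.415 -0.823
outer loop
vertex -2.382 -2.349 -3.438
vertex -1.803 -2.947 -2.864
vertex -3.379 -3.303 -3.426
endloop
endfacet
facet normal -0.573 0.591 -0.567
outer loop
vertex -3.379 -3.303 -3.426
vertex -2.819 -1.88 -2.508
vertex -2.382 -2.349 -3.438
endloop
endfacet
facet normal 0.723 0.691 -0.009
outer loop
vertex -2.382 -2.349 -3.438
vertex -2.241 -2.477 -1.934
vertex -1.803 -2.947 -2.864
endloop
endfacet
facet normal 0.723 0.691 -0.009
outer loop
vertex -2.819 -1.88 -2.508
vertex -2.241 -2.477 -1.934
vertex -2.382 -2.349 -3.438
endloop
endfacet

endsolid


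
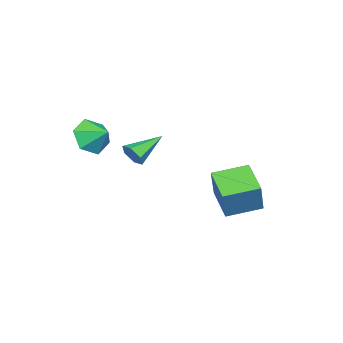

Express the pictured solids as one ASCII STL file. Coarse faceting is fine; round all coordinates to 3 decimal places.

solid 
facet normal 0.796 -0.438 -0.416
outer loop
vertex 2.121 -2.803 -0.319
vertex 1.787 -2.873 -0.884
vertex 2.143 -2.328 -0.777
endloop
endfacet
facet normal 0.326 0.648 0.688
outer loop
vertex 2.121 -2.803 -0.319
vertex 2.143 -2.328 -0.777
vertex 0.393 -2.107 -0.156
endloop
endfacet
facet normal 0.797 -0.439 -0.416
outer loop
vertex 2.143 -2.328 -0.777
vertex 1.787 -2.873 -0.884
vertex 1.809 -2.399 -1.342
endloop
endfacet
facet normal 0.066 0.984 -0.163
outer loop
vertex 2.143 -2.328 -0.777
vertex 1.809 -2.399 -1.342
vertex 0.393 -2.107 -0.156
endloop
endfacet
facet normal 0.797 -0.439 -0.416
outer loop
vertex 1.809 -2.399 -1.342
vertex 1.787 -2.873 -0.884
vertex 1.453 -2.944 -1.449
endloop
endfacet
facet normal -0.507 0.473 -0.721
outer loop
vertex 1.809 -2.399 -1.342
vertex 1.453 -2.944 -1.449
vertex 0.393 -2.107 -0.156
endloop
endfacet
facet normal 0.797 -0.438 -0.416
outer loop
vertex 1.453 -2.944 -1.449
vertex 1.787 -2.873 -0.884
vertex 1.431 -3.419 -0.991
endloop
endfacet
facet normal -0.821 -0.376 -0.430
outer loop
vertex 1.453 -2.944 -1.449
vertex 1.431 -3.419 -0.991
vertex 0.393 -2.107 -0.156
endloop
endfacet
facet normal 0.797 -0.438 -0.416
outer loop
vertex 1.431 -3.419 -0.991
vertex 1.787 -2.873 -0.884
vertex 1.765 -3.348 -0.426
endloop
endfacet
facet normal -0.561 -0.712 0.421
outer loop
vertex 1.431 -3.419 -0.991
vertex 1.765 -3.348 -0.426
vertex 0.393 -2.107 -0.156
endloop
endfacet
facet normal 0.796 -0.438 -0.416
outer loop
vertex 1.765 -3.348 -0.426
vertex 1.787 -2.873 -0.884
vertex 2.121 -2.803 -0.319
endloop
endfacet
facet normal 0.012 -0.200 0.980
outer loop
vertex 1.765 -3.348 -0.426
vertex 2.121 -2.803 -0.319
vertex 0.393 -2.107 -0.156
endloop
endfacet
facet normal -0.691 -0.600 0.403
outer loop
vertex 0.277 0.136 -2.024
vertex -0.709 1.493 -1.693
vertex -0.494 -0.038 -3.607
endloop
endfacet
facet normal 0.577 -0.794 -0.194
outer loop
vertex 0.709 1.007 -4.307
vertex 0.277 0.136 -2.024
vertex -0.494 -0.038 -3.607
endloop
endfacet
facet normal -0.691 -0.600 0.402
outer loop
vertex -0.494 -0.038 -3.607
vertex -0.709 1.493 -1.693
vertex -1.48 1.32 -3.276
endloop
endfacet
facet normal -0.435 -0.098 -0.895
outer loop
vertex -1.48 1.32 -3.276
vertex 0.709 1.007 -4.307
vertex -0.494 -0.038 -3.607
endloop
endfacet
facet normal 0.435 0.098 0.895
outer loop
vertex 0.277 0.136 -2.024
vertex 0.494 2.538 -2.393
vertex -0.709 1.493 -1.693
endloop
endfacet
facet normal 0.576 -0.794 -0.194
outer loop
vertex 1.48 1.18 -2.724
vertex 0.277 0.136 -2.024
vertex 0.709 1.007 -4.307
endloop
endfacet
facet normal 0.436 0.098 0.895
outer loop
vertex 1.48 1.18 -2.724
vertex 0.494 2.538 -2.393
vertex 0.277 0.136 -2.024
endloop
endfacet
facet normal -0.577 0.794 0.194
outer loop
vertex -0.709 1.493 -1.693
vertex 0.494 2.538 -2.393
vertex -1.48 1.32 -3.276
endloop
endfacet
facet normal -0.435 -0.098 -0.895
outer loop
vertex -0.277 2.364 -3.976
vertex 0.709 1.007 -4.307
vertex -1.48 1.32 -3.276
endloop
endfacet
facet normal -0.576 0.794 0.193
outer loop
vertex -1.48 1.32 -3.276
vertex 0.494 2.538 -2.393
vertex -0.277 2.364 -3.976
endloop
endfacet
facet normal 0.691 0.600 -0.402
outer loop
vertex -0.277 2.364 -3.976
vertex 1.48 1.18 -2.724
vertex 0.709 1.007 -4.307
endloop
endfacet
facet normal 0.691 0.600 -0.403
outer loop
vertex 0.494 2.538 -2.393
vertex 1.48 1.18 -2.724
vertex -0.277 2.364 -3.976
endloop
endfacet
facet normal -0.247 -0.836 -0.490
outer loop
vertex 4.119 -4.179 0.224
vertex 3.183 -4.104 0.568
vertex 3.434 -3.671 -0.298
endloop
endfacet
facet normal 0.692 0.677 -0.249
outer loop
vertex 4.119 -4.179 0.224
vertex 3.434 -3.671 -0.298
vertex 3.457 -3.176 1.112
endloop
endfacet
facet normal -0.247 -0.836 -0.490
outer loop
vertex 3.434 -3.671 -0.298
vertex 3.183 -4.104 0.568
vertex 2.498 -3.596 0.046
endloop
endfacet
facet normal -0.046 0.943 -0.330
outer loop
vertex 3.434 -3.671 -0.298
vertex 2.498 -3.596 0.046
vertex 3.457 -3.176 1.112
endloop
endfacet
facet normal -0.247 -0.836 -0.490
outer loop
vertex 2.498 -3.596 0.046
vertex 3.183 -4.104 0.568
vertex 2.247 -4.029 0.912
endloop
endfacet
facet normal -0.586 0.780 0.220
outer loop
vertex 2.498 -3.596 0.046
vertex 2.247 -4.029 0.912
vertex 3.457 -3.176 1.112
endloop
endfacet
facet normal -0.247 -0.836 -0.490
outer loop
vertex 2.247 -4.029 0.912
vertex 3.183 -4.104 0.568
vertex 2.932 -4.537 1.434
endloop
endfacet
facet normal -0.389 0.351 0.852
outer loop
vertex 2.247 -4.029 0.912
vertex 2.932 -4.537 1.434
vertex 3.457 -3.176 1.112
endloop
endfacet
facet normal -0.247 -0.836 -0.490
outer loop
vertex 2.932 -4.537 1.434
vertex 3.183 -4.104 0.568
vertex 3.868 -4.612 1.09
endloop
endfacet
facet normal 0.350 0.086 0.933
outer loop
vertex 2.932 -4.537 1.434
vertex 3.868 -4.612 1.09
vertex 3.457 -3.176 1.112
endloop
endfacet
facet normal -0.247 -0.836 -0.490
outer loop
vertex 3.868 -4.612 1.09
vertex 3.183 -4.104 0.568
vertex 4.119 -4.179 0.224
endloop
endfacet
facet normal 0.890 0.249 0.382
outer loop
vertex 3.868 -4.612 1.09
vertex 4.119 -4.179 0.224
vertex 3.457 -3.176 1.112
endloop
endfacet

endsolid
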